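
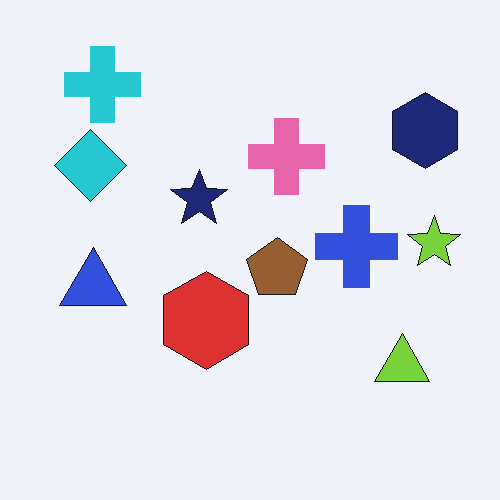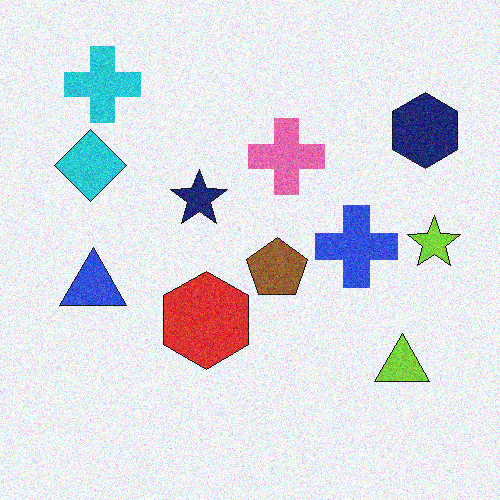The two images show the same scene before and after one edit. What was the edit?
The second image is the first degraded with moderate additive noise.

Random speckle covers the whole image, including the flat background.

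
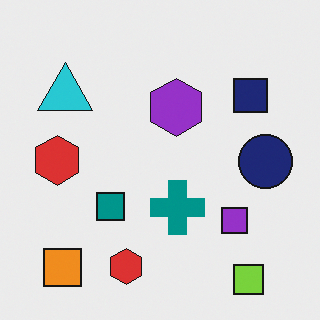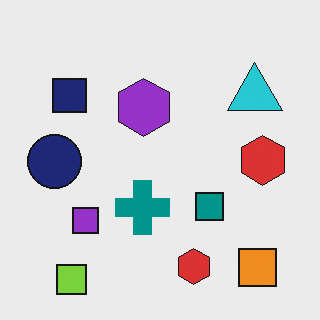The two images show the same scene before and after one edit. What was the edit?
Flipped horizontally (left ↔ right).

The navy circle is in the right of the first image and the left of the second — shapes on opposite sides of the vertical midline have swapped in a mirror flip.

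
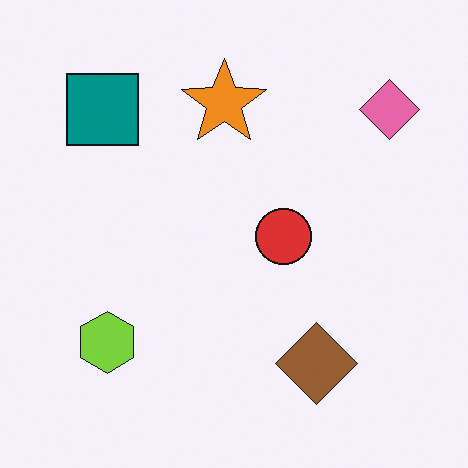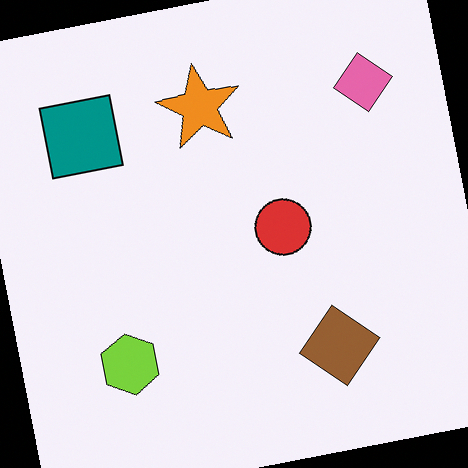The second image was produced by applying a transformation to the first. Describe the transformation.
Rotated counter-clockwise by a small amount.

Every shape is tilted by the same angle and the image corners show triangular fill wedges — a whole-image rotation by a non-right angle.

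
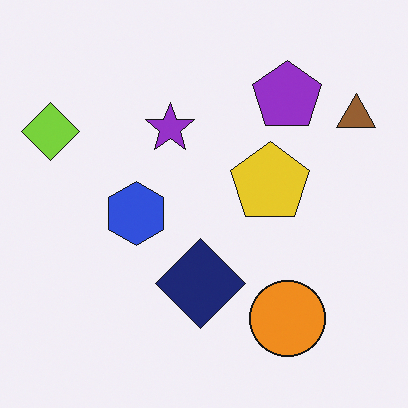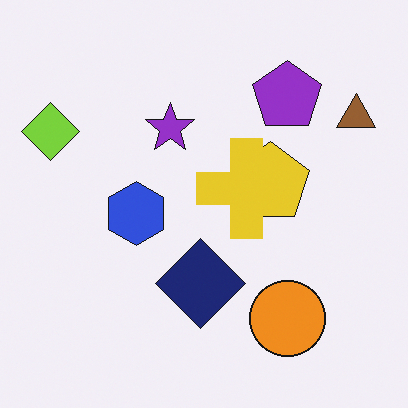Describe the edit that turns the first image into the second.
This is the original image overlaid with an additional yellow cross.

A yellow cross appears in the second image that is absent from the first.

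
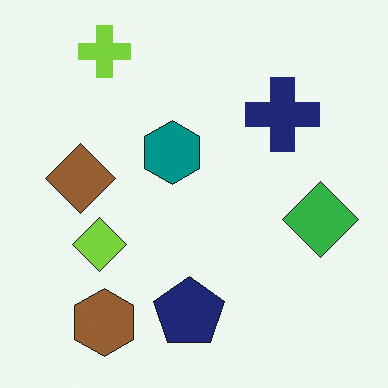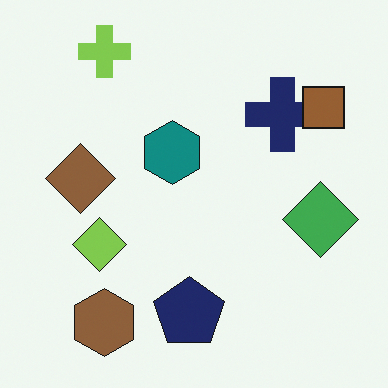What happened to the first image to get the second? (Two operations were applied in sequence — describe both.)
It was slightly desaturated, then overlaid with an additional brown square.

All colors are more muted and greyish — a global saturation change. A brown square appears in the second image that is absent from the first.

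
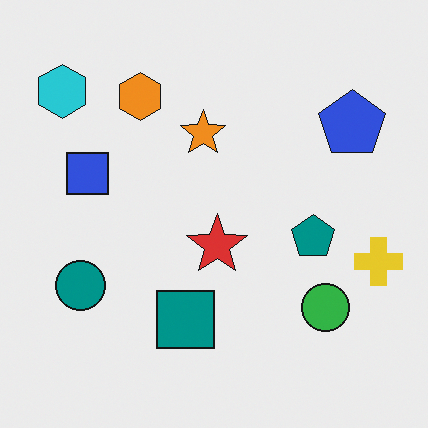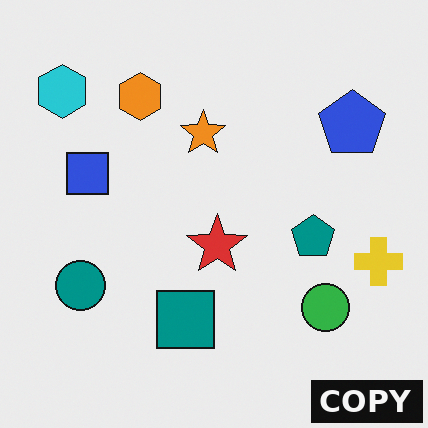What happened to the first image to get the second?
This is the original image watermarked with the text "COPY" in the lower-right corner.

A dark label reading "COPY" appears in the lower-right corner.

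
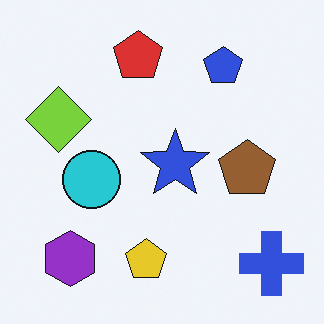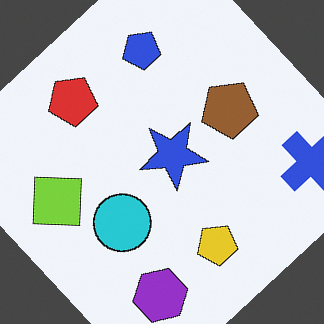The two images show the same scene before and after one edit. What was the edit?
Rotated counter-clockwise by a large amount — several tens of degrees.

Every shape is tilted by the same angle and the image corners show triangular fill wedges — a whole-image rotation by a non-right angle.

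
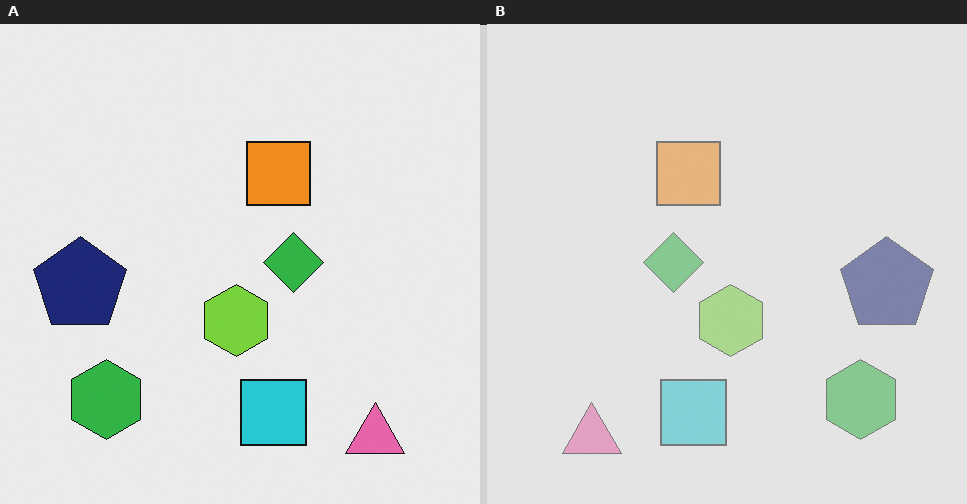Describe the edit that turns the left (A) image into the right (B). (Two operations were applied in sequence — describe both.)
The image was flipped horizontally (left ↔ right), then given much lower contrast.

The navy pentagon is in the left of the left (A) image and the right of the right (B) — shapes on opposite sides of the vertical midline have swapped in a mirror flip. Tones are pushed toward mid-grey across the whole image — a global contrast change.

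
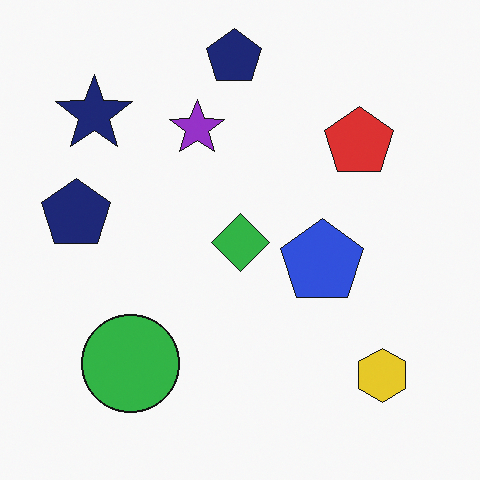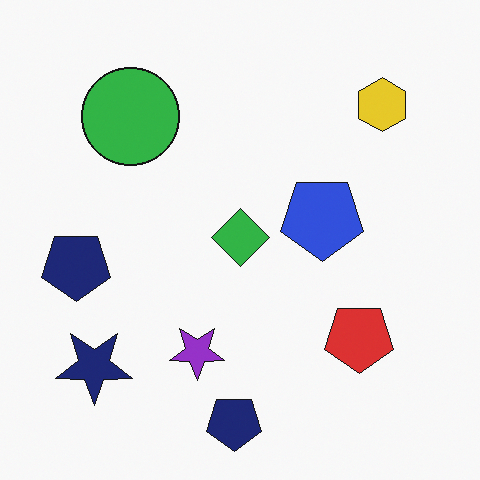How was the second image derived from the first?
The transformation is: flipped vertically (top ↔ bottom).

The yellow hexagon is in the bottom-right of the first image and the top-right of the second — shapes on opposite sides of the horizontal midline have swapped in a mirror flip.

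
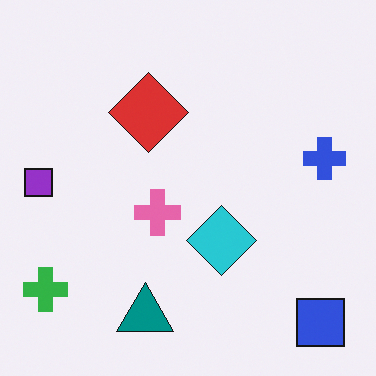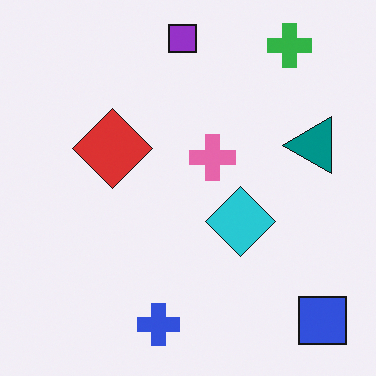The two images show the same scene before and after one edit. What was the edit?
The second image is the first transposed (reflected across the top-left ↔ bottom-right diagonal).

Shapes have swapped their row and column positions — what was in the top-right is now in the bottom-left — a diagonal reflection.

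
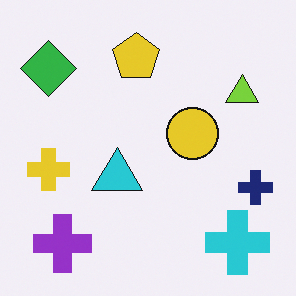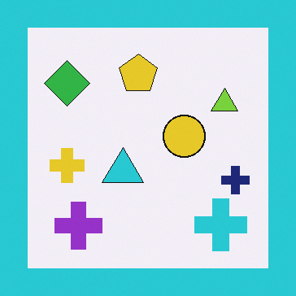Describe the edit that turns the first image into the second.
This is the original image framed with a cyan border.

A solid cyan frame runs around the edge of the second image, with the content slightly shrunk inside it.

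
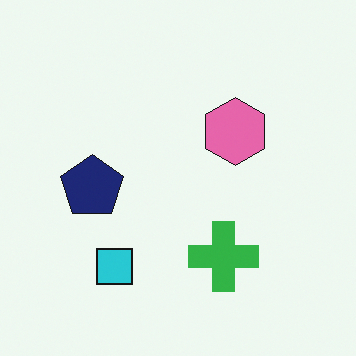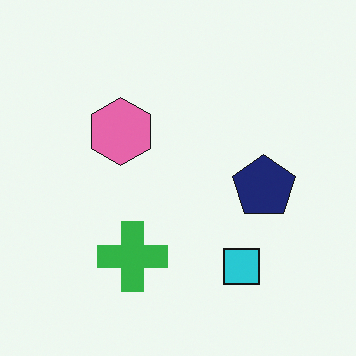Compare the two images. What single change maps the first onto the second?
The second image is the first flipped horizontally (left ↔ right).

The navy pentagon is in the left of the first image and the right of the second — shapes on opposite sides of the vertical midline have swapped in a mirror flip.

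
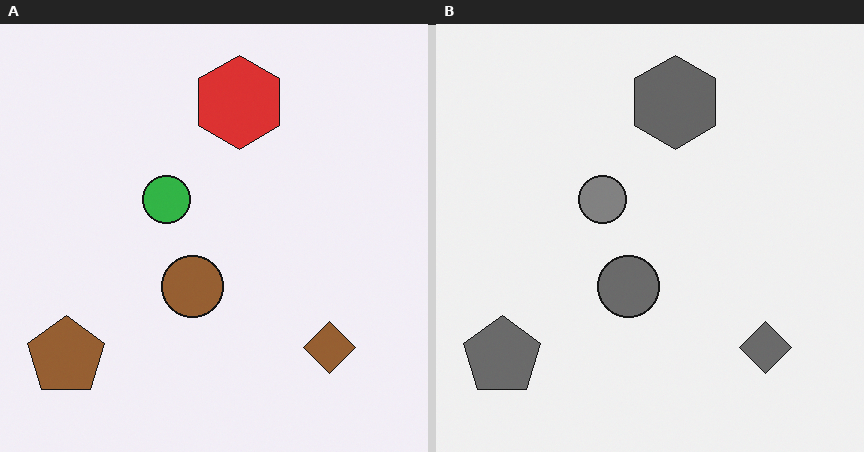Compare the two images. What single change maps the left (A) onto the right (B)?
Converted to grayscale.

All color is removed — every shape is now a shade of grey.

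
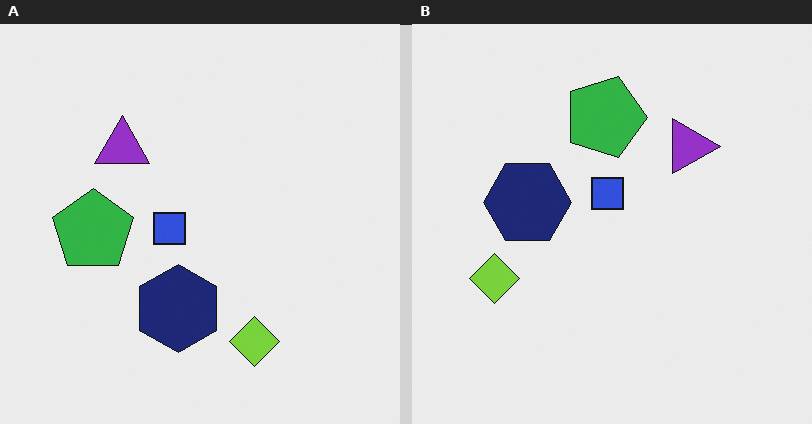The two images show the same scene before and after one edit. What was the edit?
This is the original image rotated 90° clockwise.

The lime diamond sits in the bottom of the left (A) image and the left of the right (B) — consistent with a whole-image 90° clockwise rotation.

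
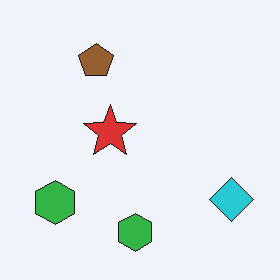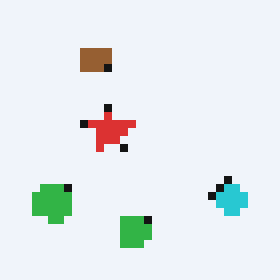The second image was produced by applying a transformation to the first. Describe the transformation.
Moderately pixelated.

Shapes are reduced to large square blocks; fine edges and outlines are lost — a downscale-then-upscale (mosaic) effect.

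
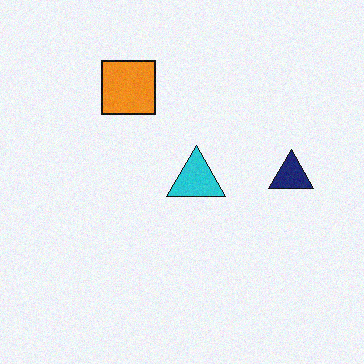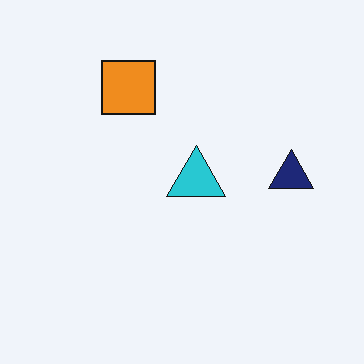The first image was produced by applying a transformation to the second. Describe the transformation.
The first image is the second degraded with a light layer of grain.

Random speckle covers the whole image, including the flat background.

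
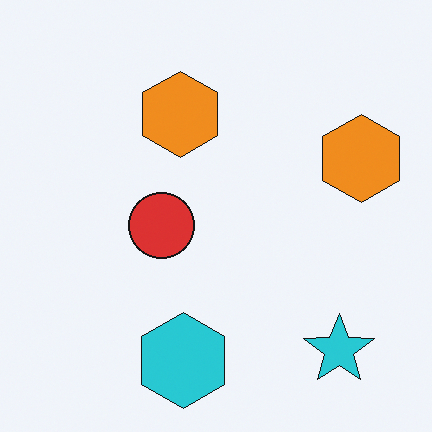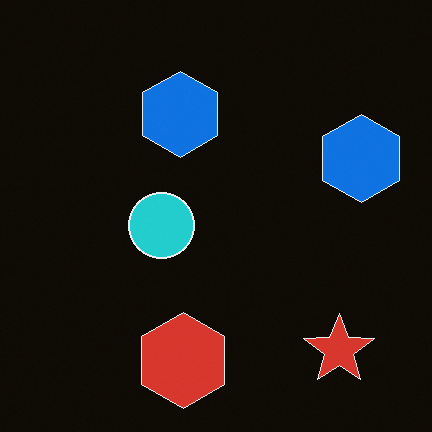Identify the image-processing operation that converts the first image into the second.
The second image is the first color-inverted (negative).

The light background has become dark and every shape's color is its complement — a photographic negative.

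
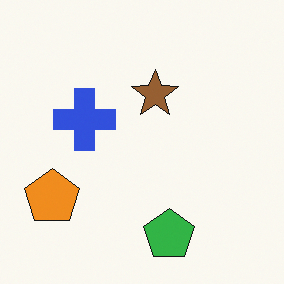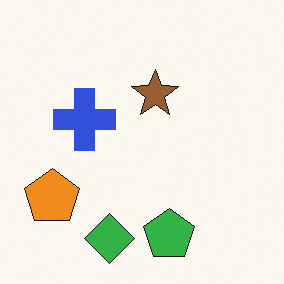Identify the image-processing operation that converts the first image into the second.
This is the original image overlaid with an additional green diamond.

A green diamond appears in the second image that is absent from the first.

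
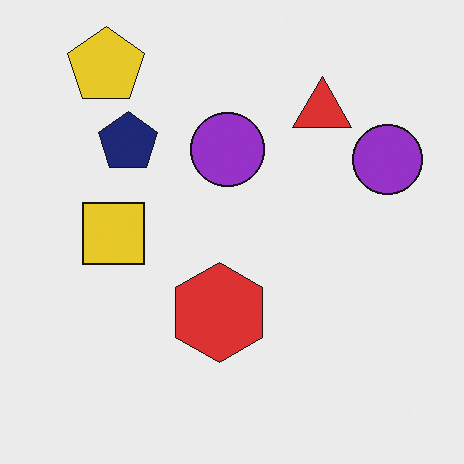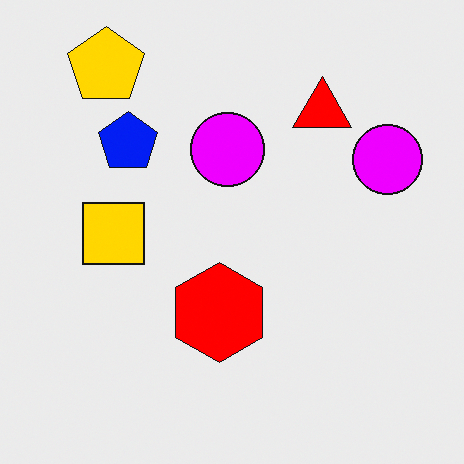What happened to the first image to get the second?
The image was made much more vivid (saturation change).

All colors are more vivid — a global saturation change.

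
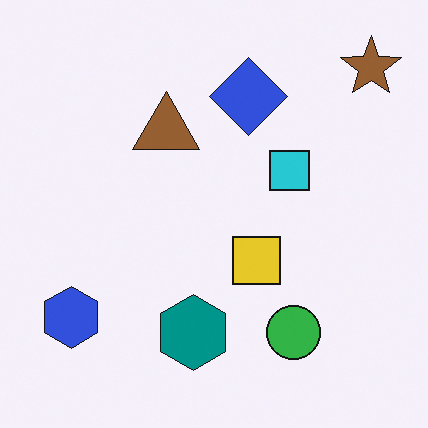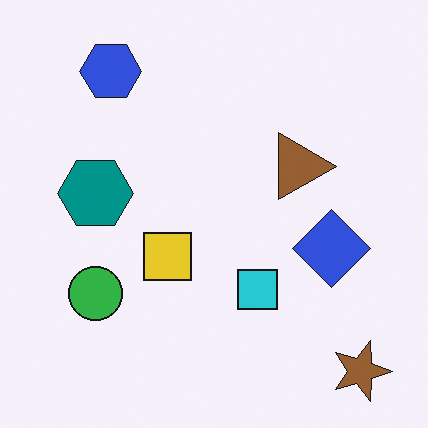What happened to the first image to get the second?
The transformation is: rotated 90° clockwise.

The brown star sits in the top-right of the first image and the bottom-right of the second — consistent with a whole-image 90° clockwise rotation.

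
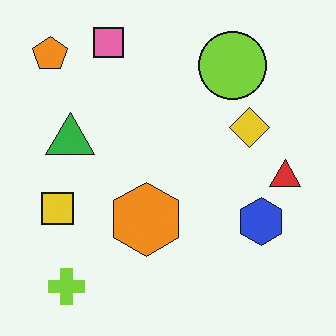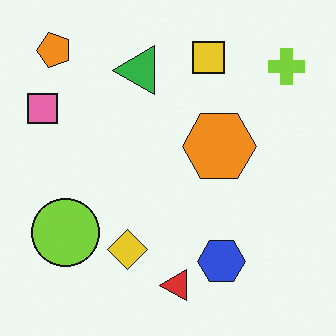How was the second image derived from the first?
The image was transposed (reflected across the top-left ↔ bottom-right diagonal).

Shapes have swapped their row and column positions — what was in the top-right is now in the bottom-left — a diagonal reflection.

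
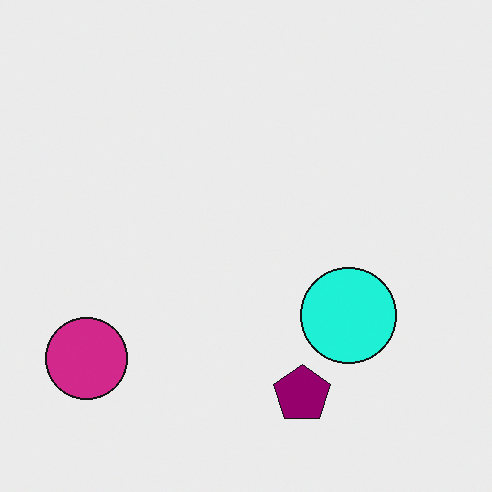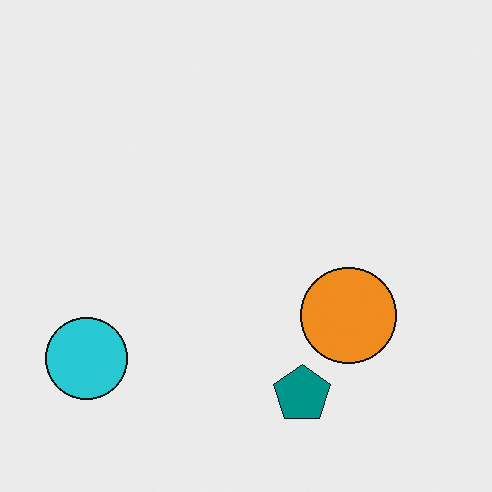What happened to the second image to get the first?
It was hue-shifted by a moderate amount.

Every shape's color has rotated by the same amount around the hue wheel — a uniform hue shift.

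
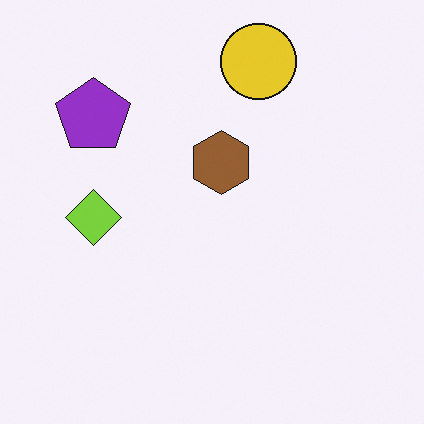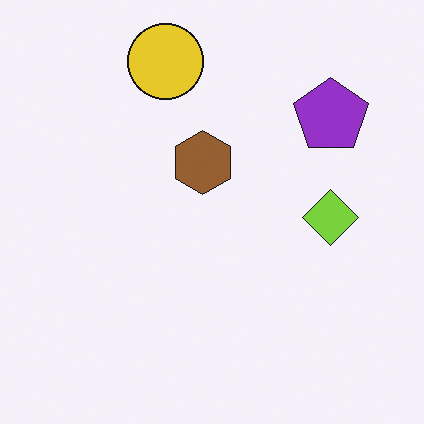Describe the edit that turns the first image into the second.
This is the original image flipped horizontally (left ↔ right).

The lime diamond is in the left of the first image and the right of the second — shapes on opposite sides of the vertical midline have swapped in a mirror flip.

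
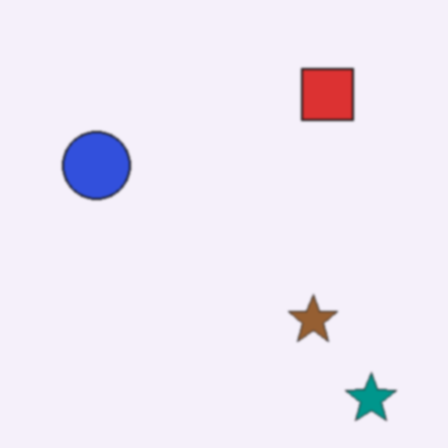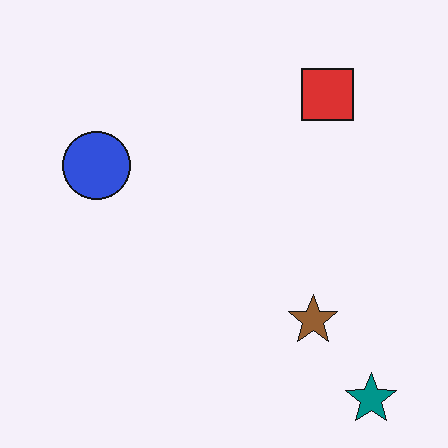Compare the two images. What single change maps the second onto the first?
The first image is the second given a subtle gaussian blur.

Shape edges and outlines are uniformly softened across the whole image.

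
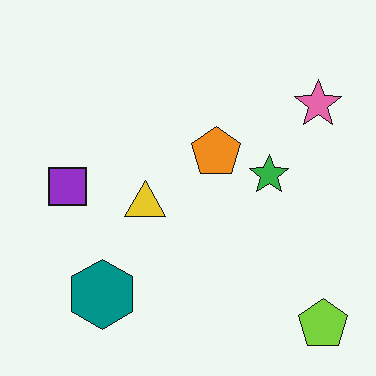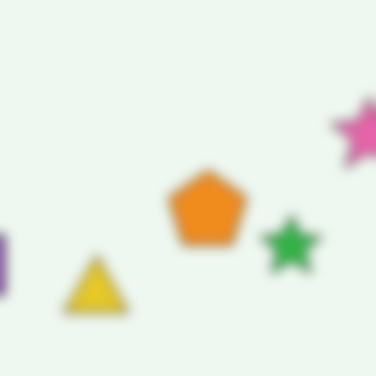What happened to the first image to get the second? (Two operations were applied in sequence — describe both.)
This is the original image cropped slightly and scaled back up, then strongly gaussian-blurred.

The visible shapes are larger and the field of view is narrower; shapes near the original edges may be partly or wholly outside the frame — a crop-and-rescale. Shape edges and outlines are uniformly softened across the whole image.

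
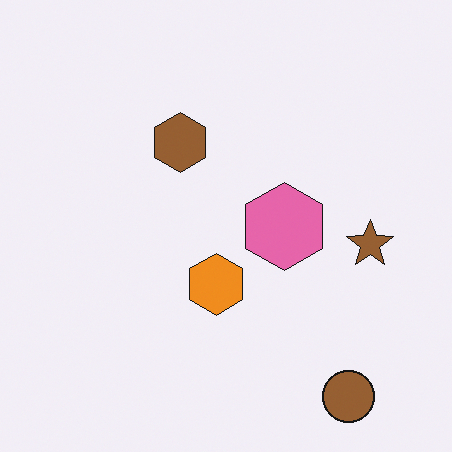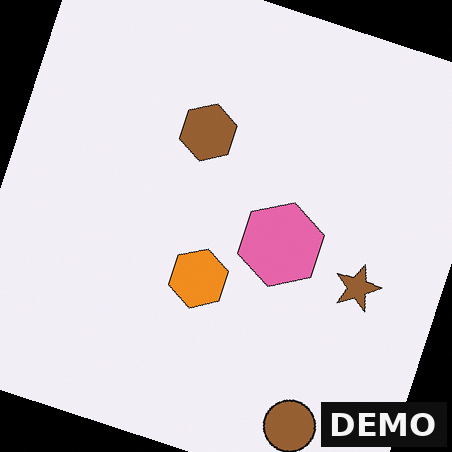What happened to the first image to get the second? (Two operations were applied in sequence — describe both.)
It was rotated clockwise by a moderate amount, then watermarked with the text "DEMO" in the lower-right corner.

Every shape is tilted by the same angle and the image corners show triangular fill wedges — a whole-image rotation by a non-right angle. A dark label reading "DEMO" appears in the lower-right corner.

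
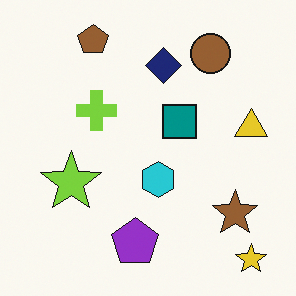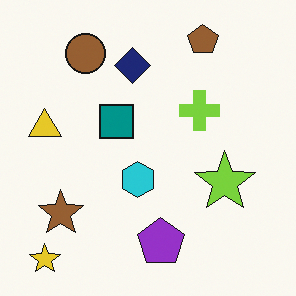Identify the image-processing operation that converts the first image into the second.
It was flipped horizontally (left ↔ right).

The yellow triangle is in the right of the first image and the left of the second — shapes on opposite sides of the vertical midline have swapped in a mirror flip.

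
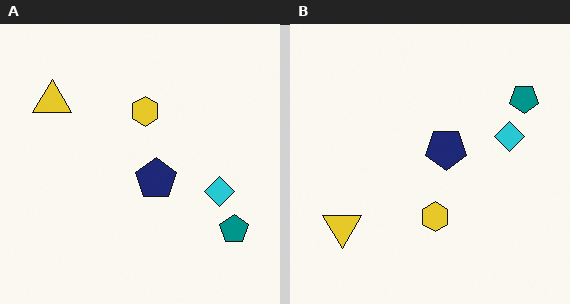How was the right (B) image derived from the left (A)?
This is the original image flipped vertically (top ↔ bottom).

The teal pentagon is in the bottom-right of the left (A) image and the top-right of the right (B) — shapes on opposite sides of the horizontal midline have swapped in a mirror flip.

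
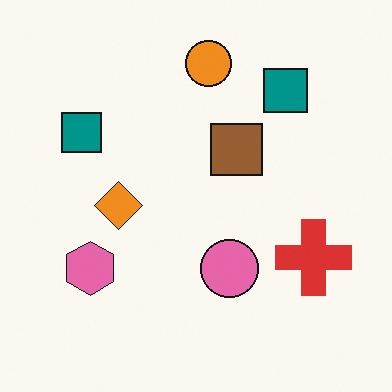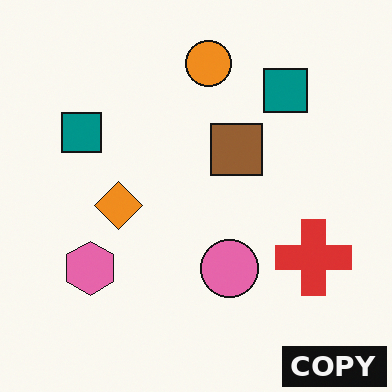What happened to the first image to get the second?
It was watermarked with the text "COPY" in the lower-right corner.

A dark label reading "COPY" appears in the lower-right corner.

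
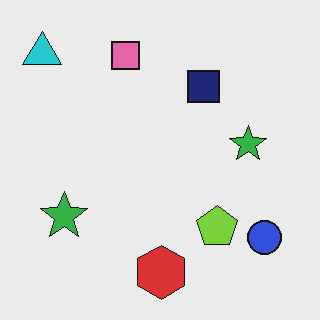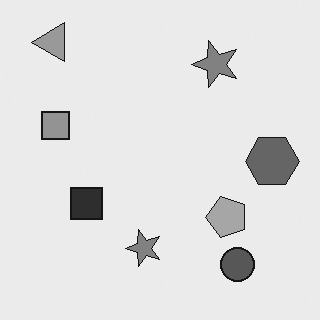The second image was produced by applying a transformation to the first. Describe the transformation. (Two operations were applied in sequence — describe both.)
The second image is the first converted to grayscale, then transposed (reflected across the top-left ↔ bottom-right diagonal).

All color is removed — every shape is now a shade of grey. Shapes have swapped their row and column positions — what was in the top-right is now in the bottom-left — a diagonal reflection.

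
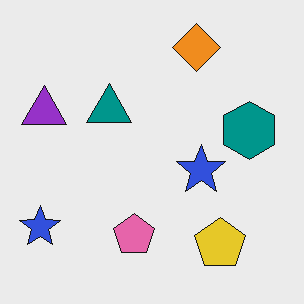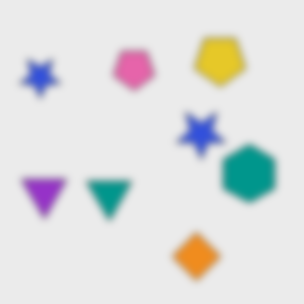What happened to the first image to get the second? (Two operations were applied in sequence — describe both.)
Flipped vertically (top ↔ bottom), then noticeably gaussian-blurred.

The orange diamond is in the top of the first image and the bottom of the second — shapes on opposite sides of the horizontal midline have swapped in a mirror flip. Shape edges and outlines are uniformly softened across the whole image.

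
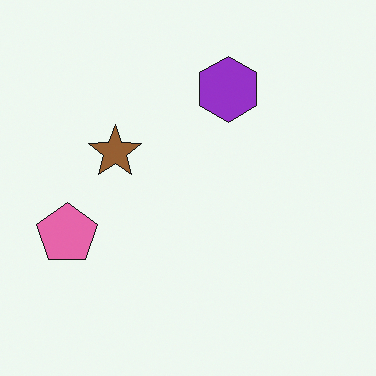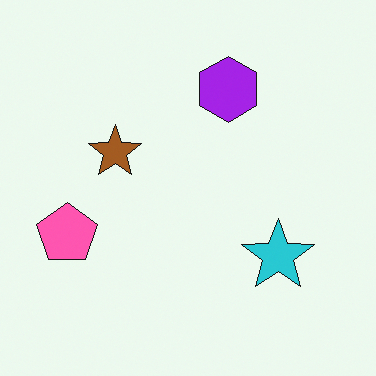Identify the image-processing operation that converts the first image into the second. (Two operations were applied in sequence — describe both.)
It was slightly oversaturated, then overlaid with an additional cyan star.

All colors are more vivid — a global saturation change. A cyan star appears in the second image that is absent from the first.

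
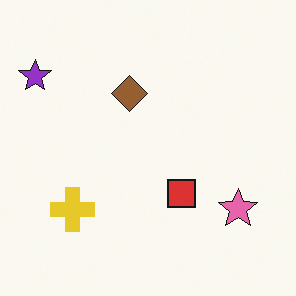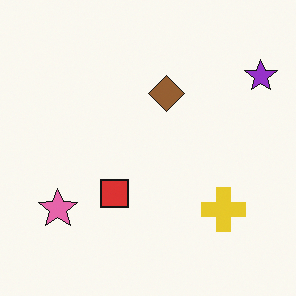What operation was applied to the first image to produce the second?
The image was flipped horizontally (left ↔ right).

The purple star is in the top-left of the first image and the top-right of the second — shapes on opposite sides of the vertical midline have swapped in a mirror flip.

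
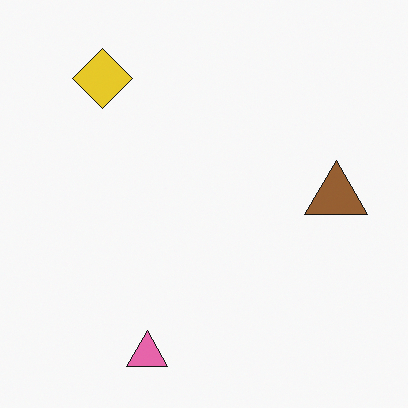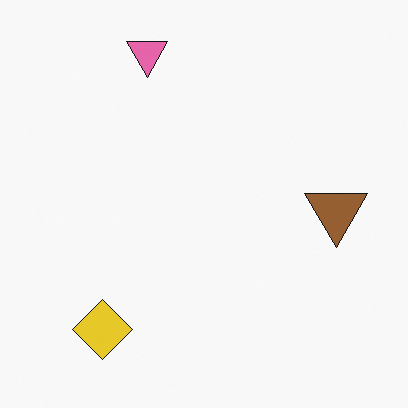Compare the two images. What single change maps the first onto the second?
Flipped vertically (top ↔ bottom).

The pink triangle is in the bottom of the first image and the top of the second — shapes on opposite sides of the horizontal midline have swapped in a mirror flip.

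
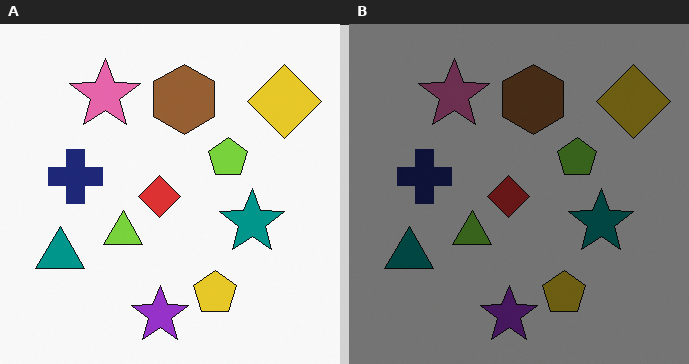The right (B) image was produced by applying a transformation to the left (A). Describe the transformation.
The transformation is: darkened a lot.

Every pixel — background and shapes alike — is uniformly darkened.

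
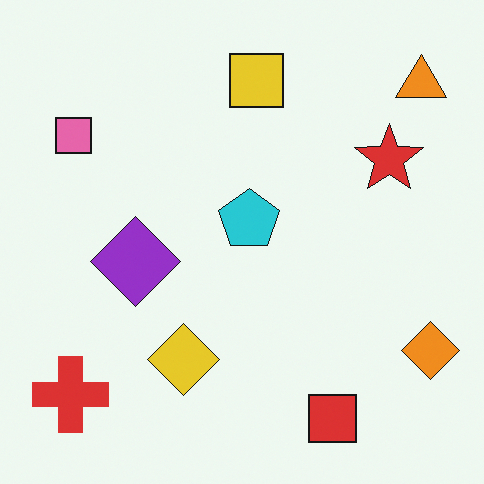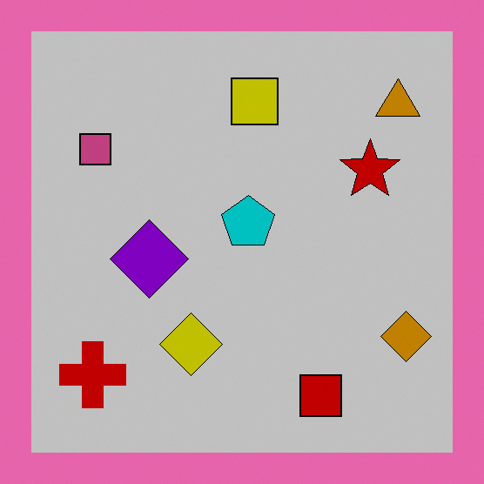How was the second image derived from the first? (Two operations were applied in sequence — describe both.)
This is the original image heavily posterized to just a handful of flat colors, then framed with a pink border.

Each flat color has snapped to a coarser quantized level — most visibly, the near-white background has dropped to a flat grey. A solid pink frame runs around the edge of the second image, with the content slightly shrunk inside it.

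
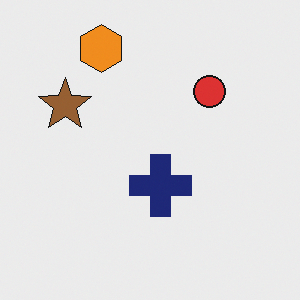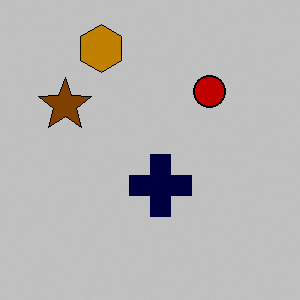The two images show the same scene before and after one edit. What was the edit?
Heavily posterized to just a handful of flat colors.

Each flat color has snapped to a coarser quantized level — most visibly, the near-white background has dropped to a flat grey.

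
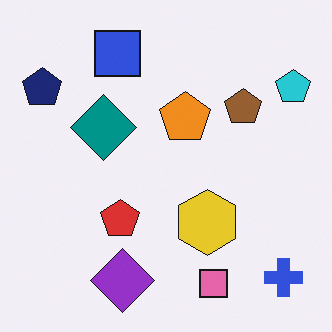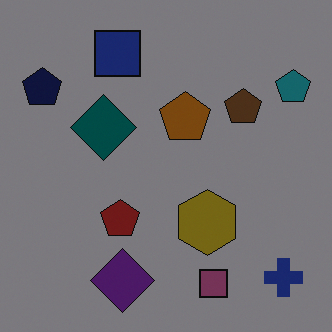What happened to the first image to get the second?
The image was noticeably darkened.

Every pixel — background and shapes alike — is uniformly darkened.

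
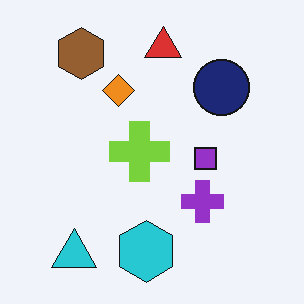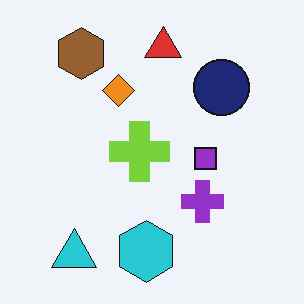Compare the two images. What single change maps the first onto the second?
It was given moderate JPEG compression.

Blocky 8×8 compression artifacts appear around shape edges and the flat background shows ringing — characteristic JPEG degradation.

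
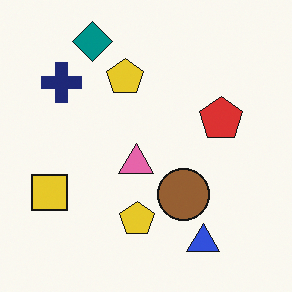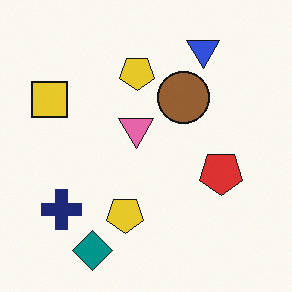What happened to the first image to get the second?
This is the original image flipped vertically (top ↔ bottom).

The teal diamond is in the top-left of the first image and the bottom-left of the second — shapes on opposite sides of the horizontal midline have swapped in a mirror flip.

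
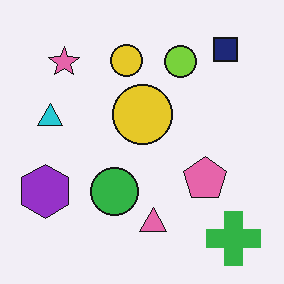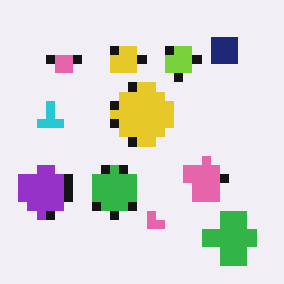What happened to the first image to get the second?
The second image is the first heavily pixelated into large blocks.

Shapes are reduced to large square blocks; fine edges and outlines are lost — a downscale-then-upscale (mosaic) effect.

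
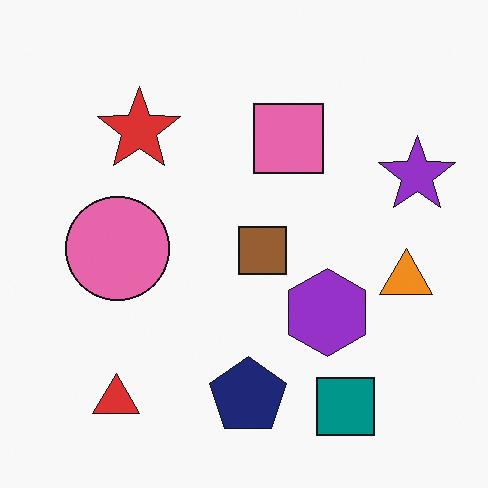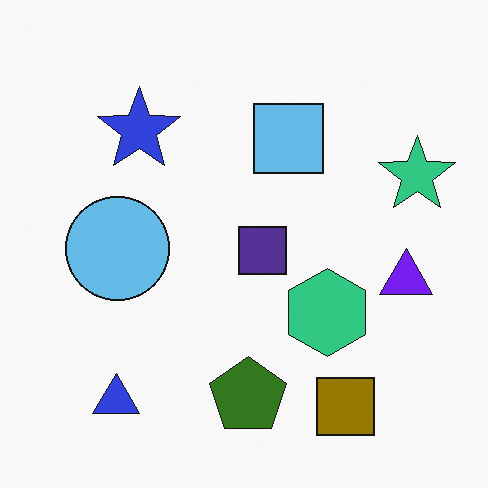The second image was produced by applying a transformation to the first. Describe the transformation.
It was hue-shifted by a large amount.

Every shape's color has rotated by the same amount around the hue wheel — a uniform hue shift.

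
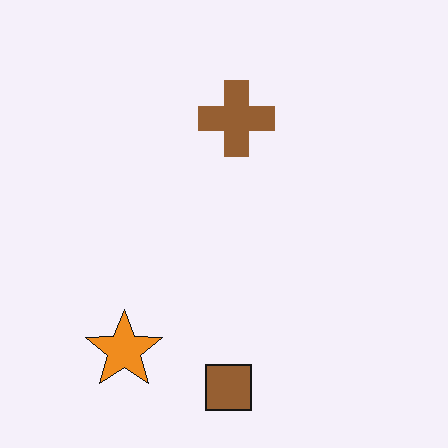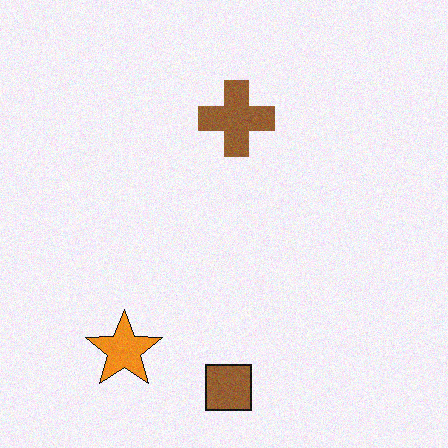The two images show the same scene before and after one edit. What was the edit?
Degraded with a light layer of grain.

Random speckle covers the whole image, including the flat background.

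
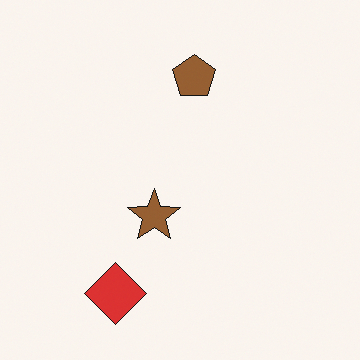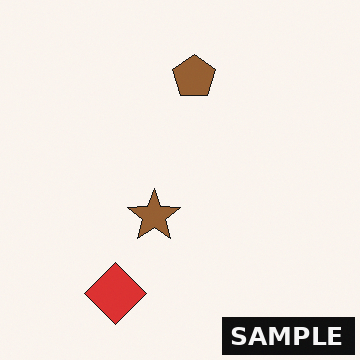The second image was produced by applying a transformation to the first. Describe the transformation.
Watermarked with the text "SAMPLE" in the lower-right corner.

A dark label reading "SAMPLE" appears in the lower-right corner.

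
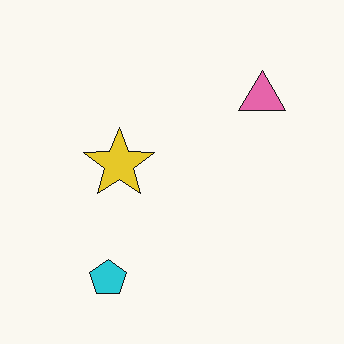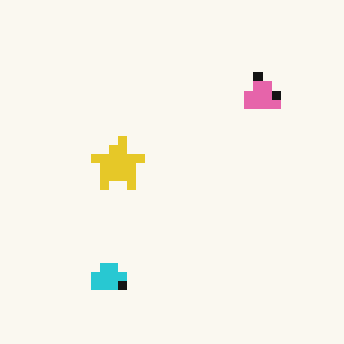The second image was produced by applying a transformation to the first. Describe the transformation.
The image was heavily pixelated into large blocks.

Shapes are reduced to large square blocks; fine edges and outlines are lost — a downscale-then-upscale (mosaic) effect.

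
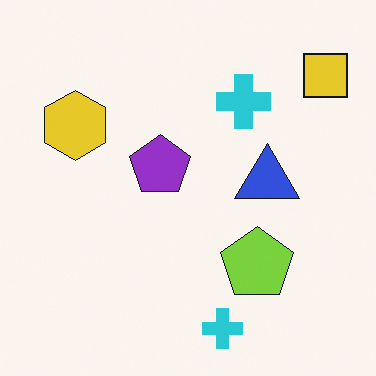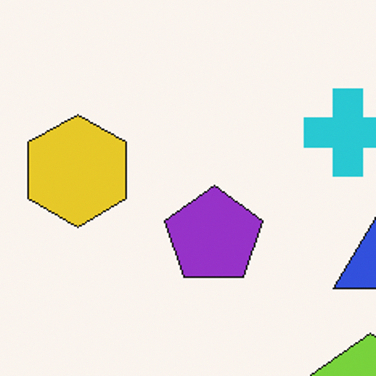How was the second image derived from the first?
The second image is the first cropped to a modestly smaller region and rescaled.

The visible shapes are larger and the field of view is narrower; shapes near the original edges may be partly or wholly outside the frame — a crop-and-rescale.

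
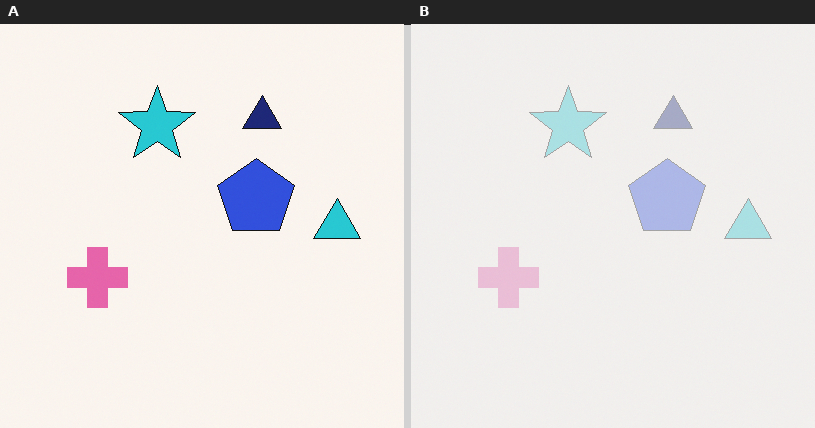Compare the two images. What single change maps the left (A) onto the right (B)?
The transformation is: given much lower contrast.

Tones are pushed toward mid-grey across the whole image — a global contrast change.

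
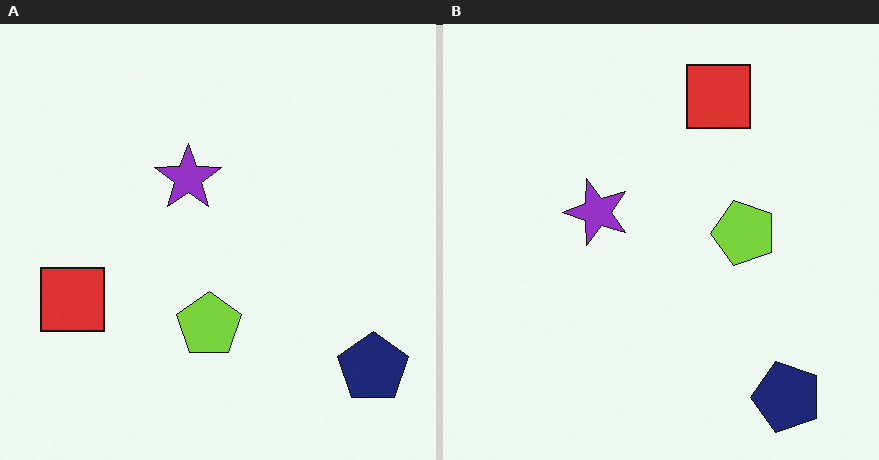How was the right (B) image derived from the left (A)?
It was transposed (reflected across the top-left ↔ bottom-right diagonal).

Shapes have swapped their row and column positions — what was in the top-right is now in the bottom-left — a diagonal reflection.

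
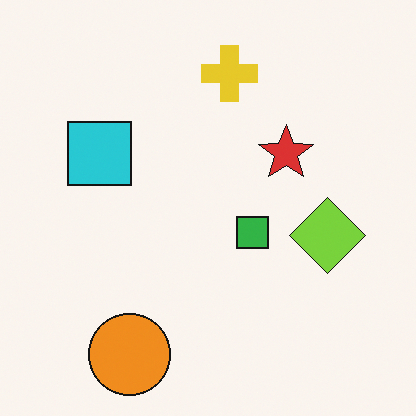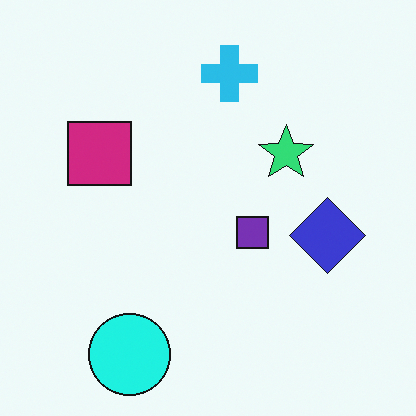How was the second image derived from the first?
The transformation is: hue-shifted by a moderate amount.

Every shape's color has rotated by the same amount around the hue wheel — a uniform hue shift.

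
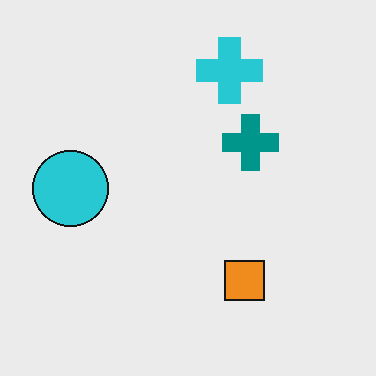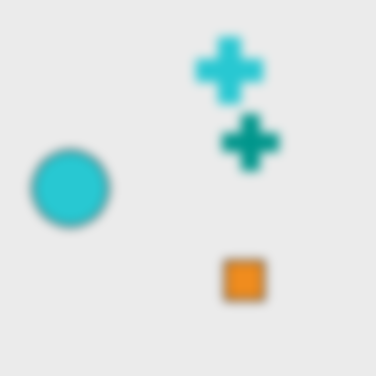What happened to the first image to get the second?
The second image is the first heavily blurred.

Shape edges and outlines are uniformly softened across the whole image.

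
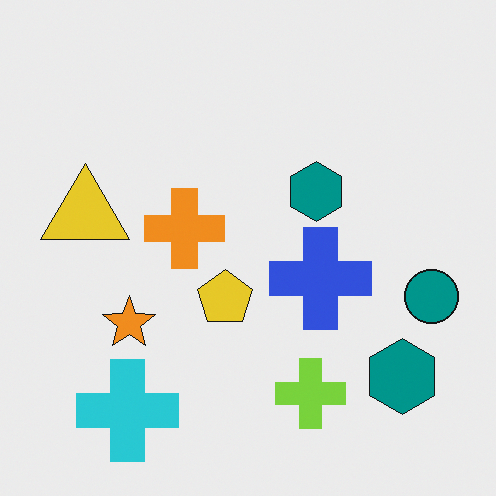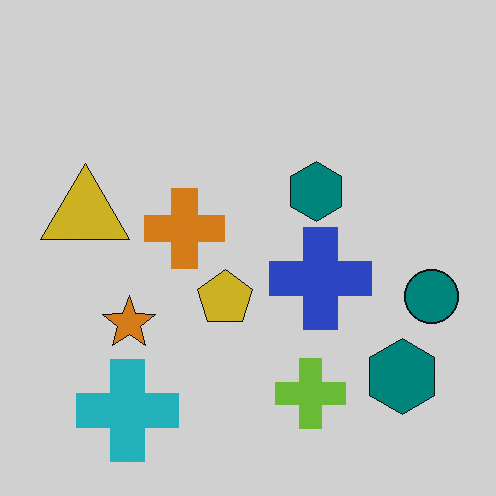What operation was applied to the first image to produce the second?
This is the original image slightly darkened.

Every pixel — background and shapes alike — is uniformly darkened.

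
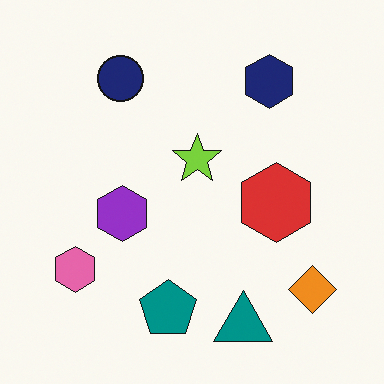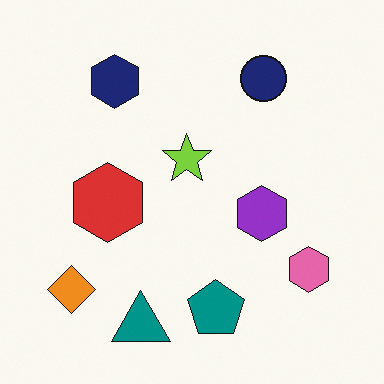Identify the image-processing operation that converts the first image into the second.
The transformation is: flipped horizontally (left ↔ right).

The orange diamond is in the bottom-right of the first image and the bottom-left of the second — shapes on opposite sides of the vertical midline have swapped in a mirror flip.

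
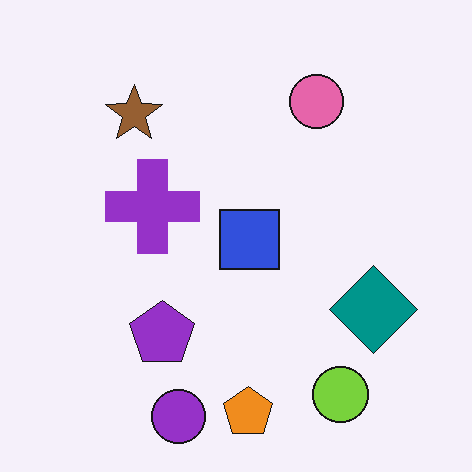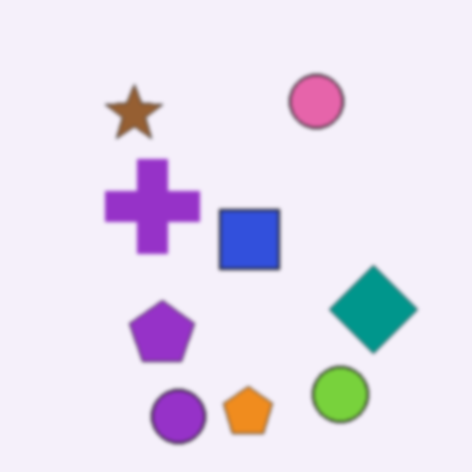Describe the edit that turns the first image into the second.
This is the original image slightly softened.

Shape edges and outlines are uniformly softened across the whole image.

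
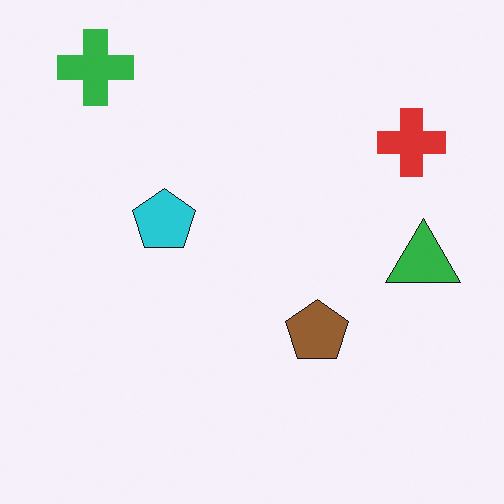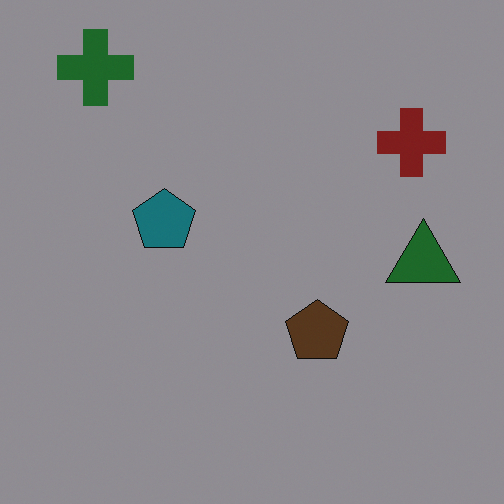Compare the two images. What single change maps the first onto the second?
This is the original image noticeably darkened.

Every pixel — background and shapes alike — is uniformly darkened.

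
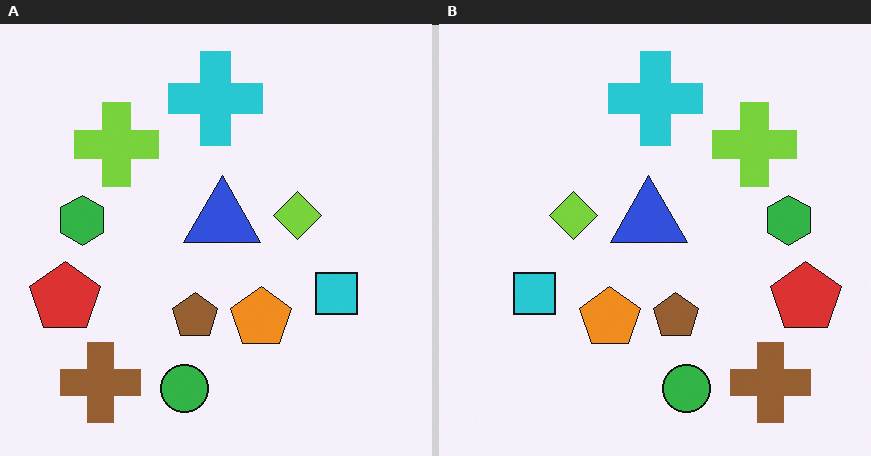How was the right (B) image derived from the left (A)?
The image was flipped horizontally (left ↔ right).

The red pentagon is in the left of the left (A) image and the right of the right (B) — shapes on opposite sides of the vertical midline have swapped in a mirror flip.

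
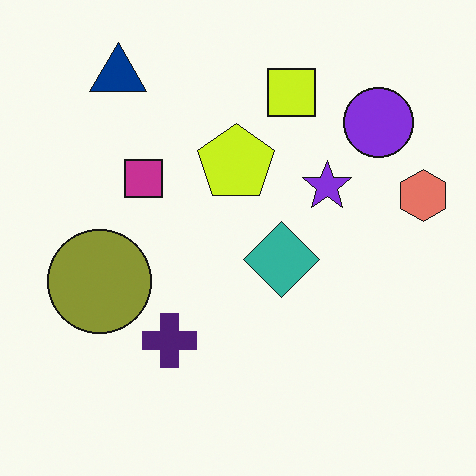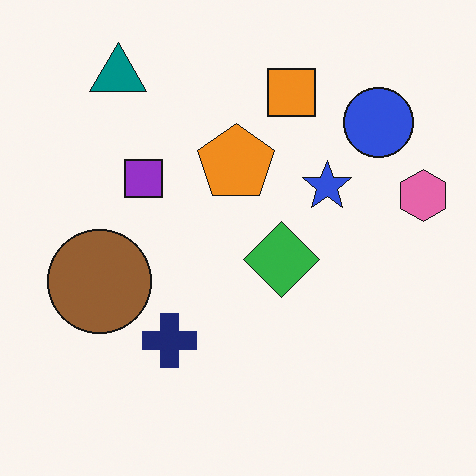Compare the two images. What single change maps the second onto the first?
The transformation is: hue-shifted by a small amount.

Every shape's color has rotated by the same amount around the hue wheel — a uniform hue shift.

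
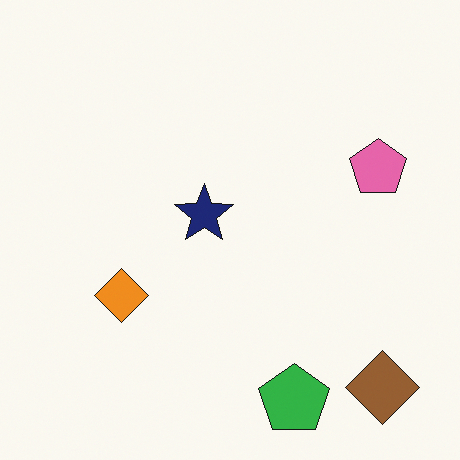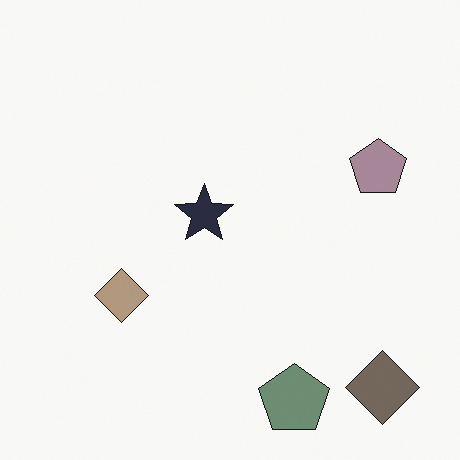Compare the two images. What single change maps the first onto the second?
It was heavily desaturated.

All colors are more muted and greyish — a global saturation change.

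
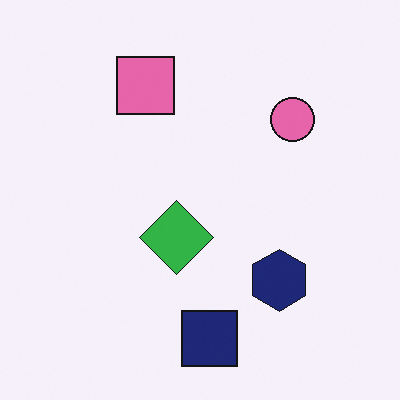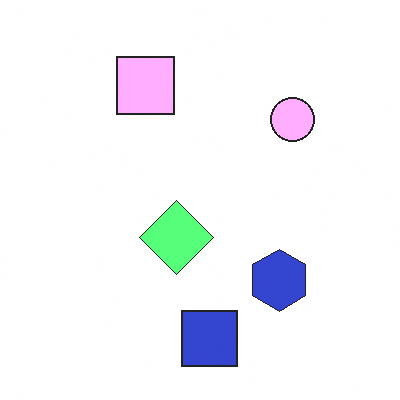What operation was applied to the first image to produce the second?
This is the original image brightened a lot.

Every pixel — background and shapes alike — is uniformly brightened.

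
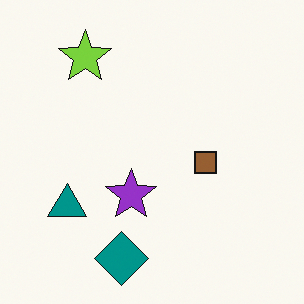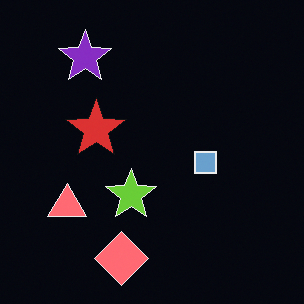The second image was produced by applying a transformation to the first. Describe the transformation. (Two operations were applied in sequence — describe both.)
The image was color-inverted (negative), then overlaid with an additional red star.

The light background has become dark and every shape's color is its complement — a photographic negative. A red star appears in the second image that is absent from the first.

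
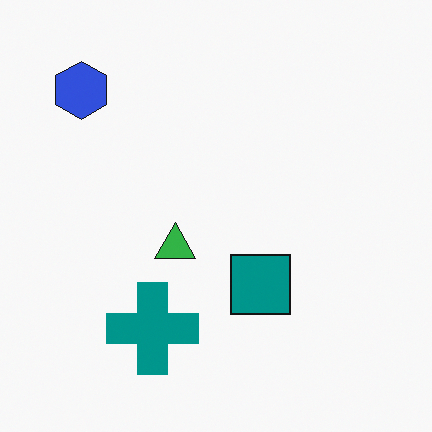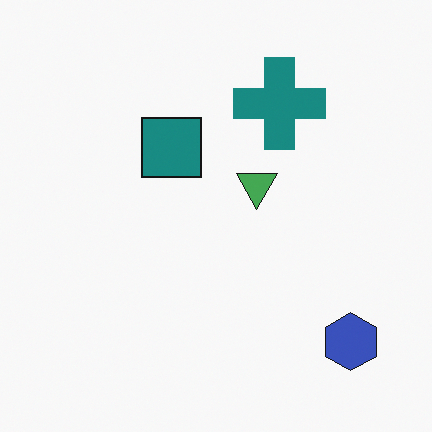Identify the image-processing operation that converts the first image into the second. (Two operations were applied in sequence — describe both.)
Rotated 180°, then slightly desaturated.

The blue hexagon sits in the top-left of the first image and the bottom-right of the second — consistent with a whole-image 180° rotation. All colors are more muted and greyish — a global saturation change.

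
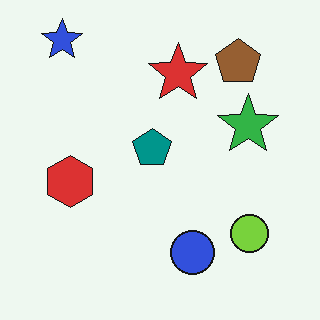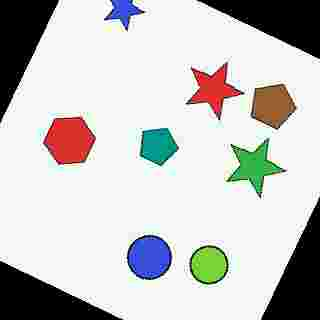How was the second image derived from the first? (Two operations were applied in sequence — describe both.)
The second image is the first rotated clockwise by a clearly visible amount, then heavily JPEG-compressed with obvious blocking artifacts.

Every shape is tilted by the same angle and the image corners show triangular fill wedges — a whole-image rotation by a non-right angle. Blocky 8×8 compression artifacts appear around shape edges and the flat background shows ringing — characteristic JPEG degradation.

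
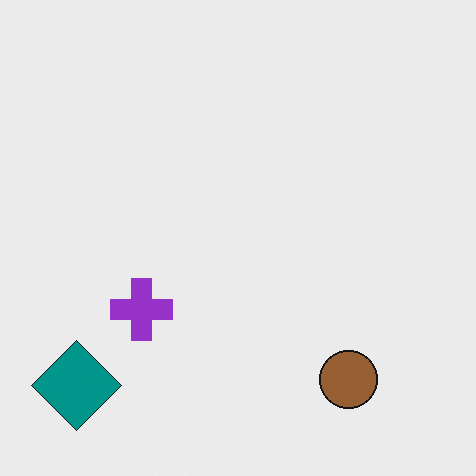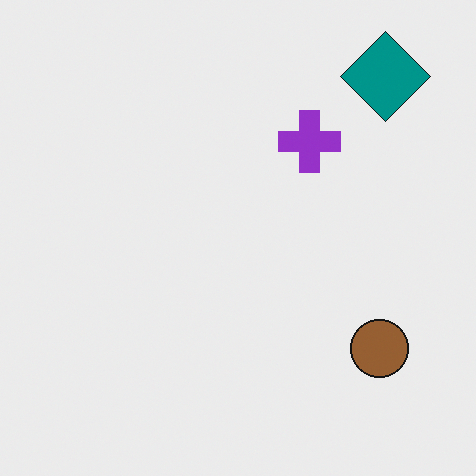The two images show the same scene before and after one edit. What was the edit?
This is the original image transposed (reflected across the top-left ↔ bottom-right diagonal).

Shapes have swapped their row and column positions — what was in the top-right is now in the bottom-left — a diagonal reflection.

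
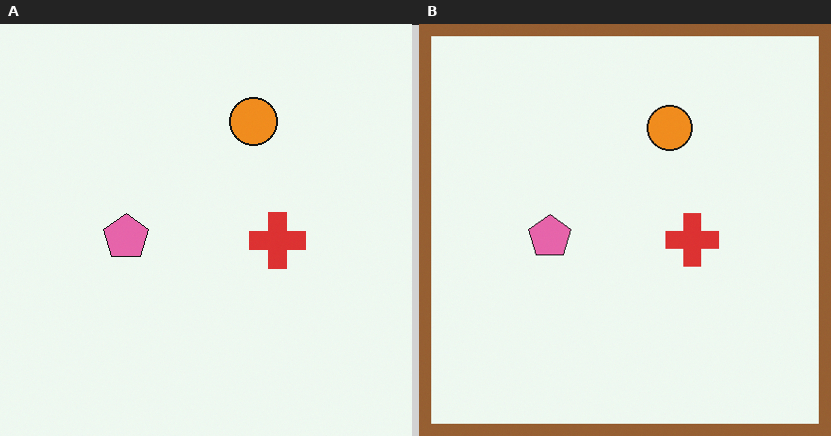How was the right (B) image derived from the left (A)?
It was framed with a brown border.

A solid brown frame runs around the edge of the right (B) image, with the content slightly shrunk inside it.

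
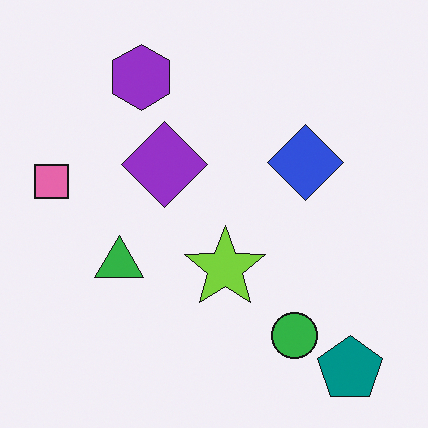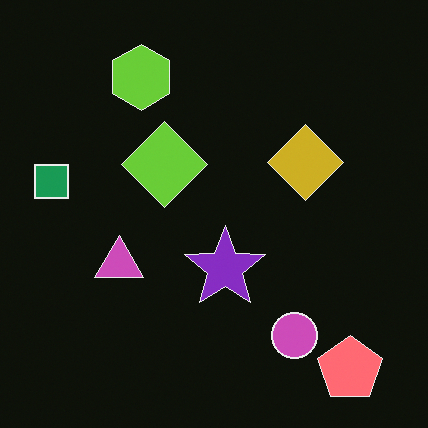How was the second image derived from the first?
Color-inverted (negative).

The light background has become dark and every shape's color is its complement — a photographic negative.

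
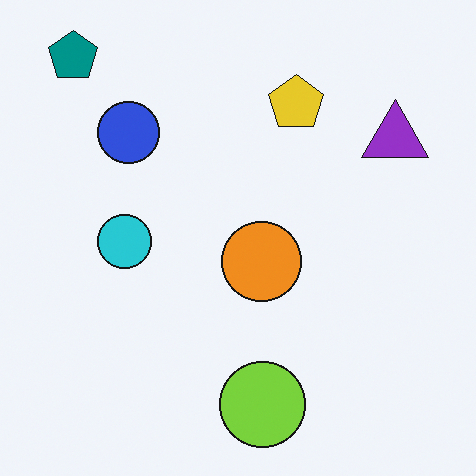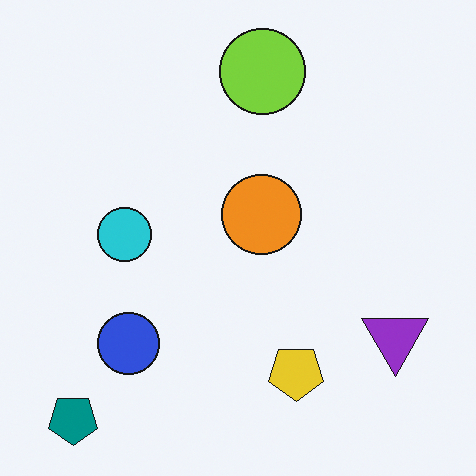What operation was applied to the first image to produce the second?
Flipped vertically (top ↔ bottom).

The teal pentagon is in the top-left of the first image and the bottom-left of the second — shapes on opposite sides of the horizontal midline have swapped in a mirror flip.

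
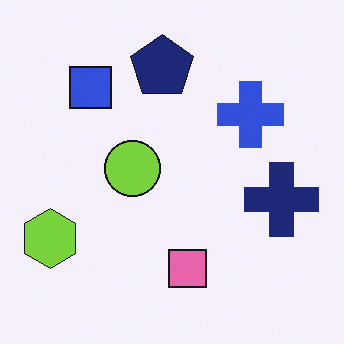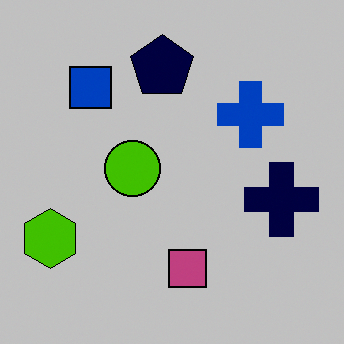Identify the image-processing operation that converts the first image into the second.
It was heavily posterized to just a handful of flat colors.

Each flat color has snapped to a coarser quantized level — most visibly, the near-white background has dropped to a flat grey.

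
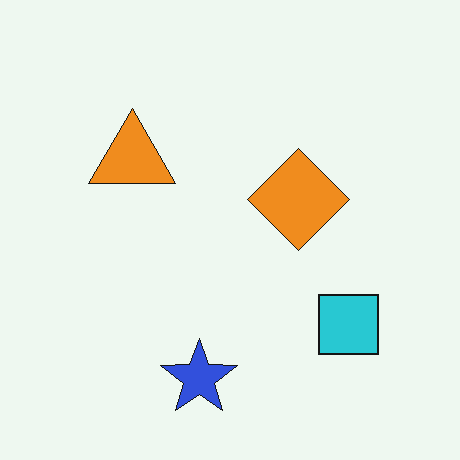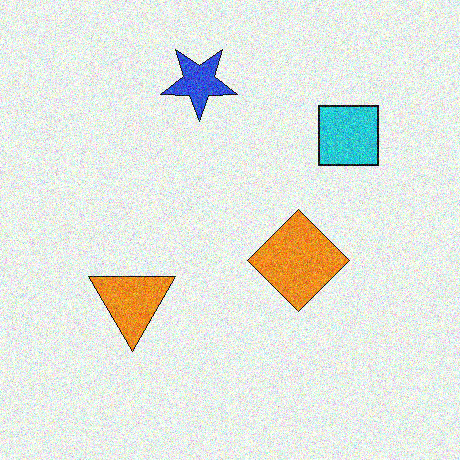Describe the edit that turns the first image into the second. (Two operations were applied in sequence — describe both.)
Flipped vertically (top ↔ bottom), then degraded with visible gaussian noise.

The blue star is in the bottom of the first image and the top of the second — shapes on opposite sides of the horizontal midline have swapped in a mirror flip. Random speckle covers the whole image, including the flat background.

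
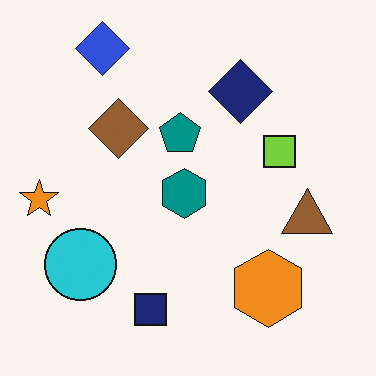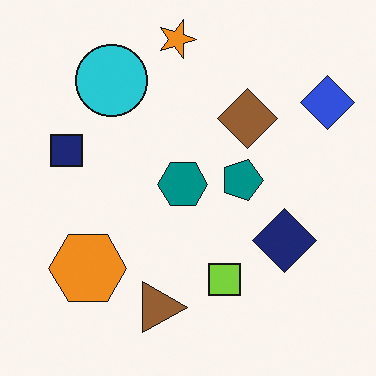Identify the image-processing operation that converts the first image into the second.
The second image is the first rotated 90° clockwise.

The blue diamond sits in the top-left of the first image and the top-right of the second — consistent with a whole-image 90° clockwise rotation.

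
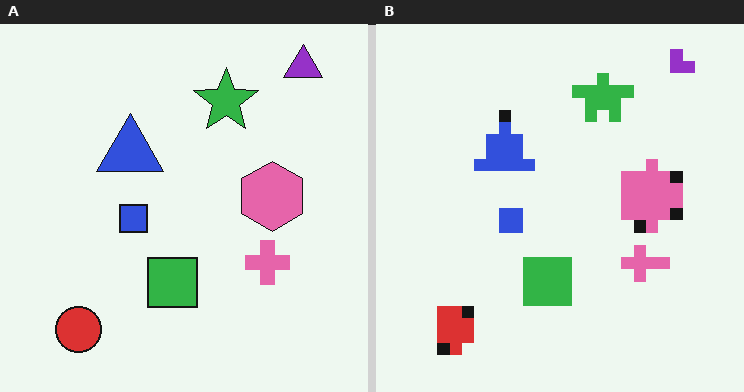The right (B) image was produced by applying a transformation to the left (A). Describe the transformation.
Coarsely pixelated.

Shapes are reduced to large square blocks; fine edges and outlines are lost — a downscale-then-upscale (mosaic) effect.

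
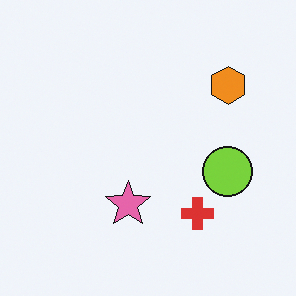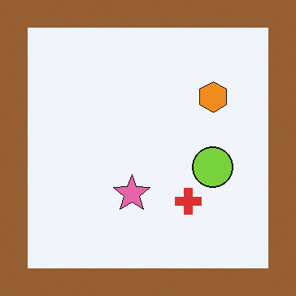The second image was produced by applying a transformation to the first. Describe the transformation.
The second image is the first framed with a brown border.

A solid brown frame runs around the edge of the second image, with the content slightly shrunk inside it.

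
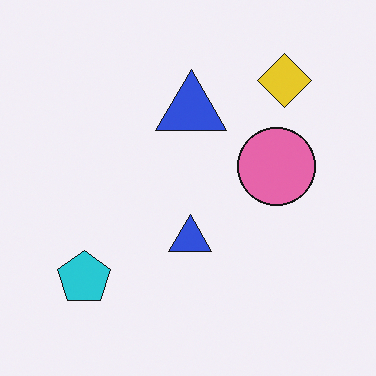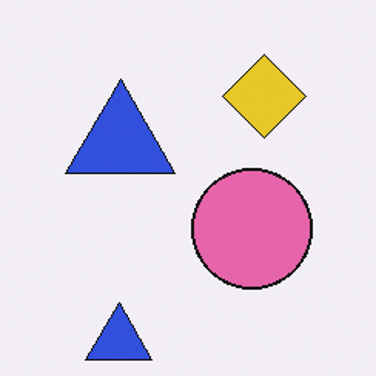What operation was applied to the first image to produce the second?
The second image is the first cropped to a modestly smaller region and rescaled.

The visible shapes are larger and the field of view is narrower; shapes near the original edges may be partly or wholly outside the frame — a crop-and-rescale.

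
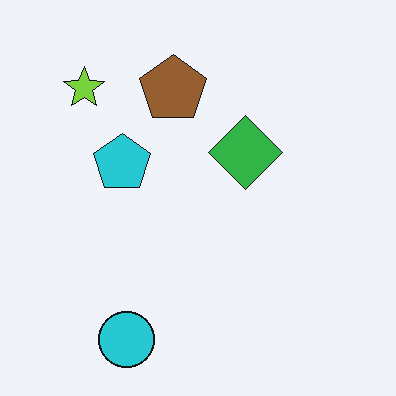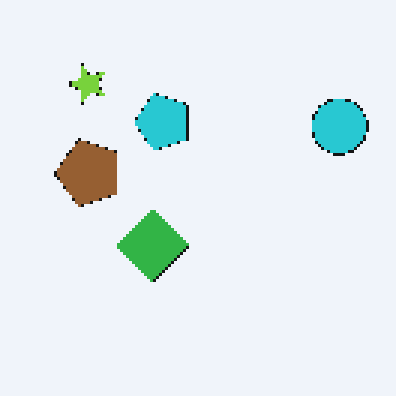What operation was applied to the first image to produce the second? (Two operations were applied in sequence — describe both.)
It was lightly pixelated (a mild mosaic effect), then transposed (reflected across the top-left ↔ bottom-right diagonal).

Shapes are reduced to large square blocks; fine edges and outlines are lost — a downscale-then-upscale (mosaic) effect. Shapes have swapped their row and column positions — what was in the top-right is now in the bottom-left — a diagonal reflection.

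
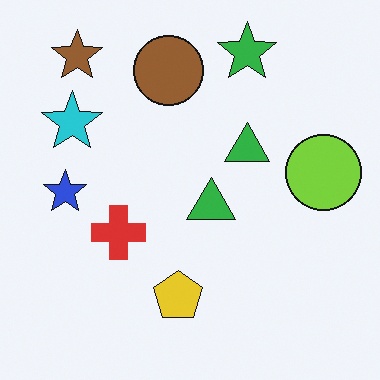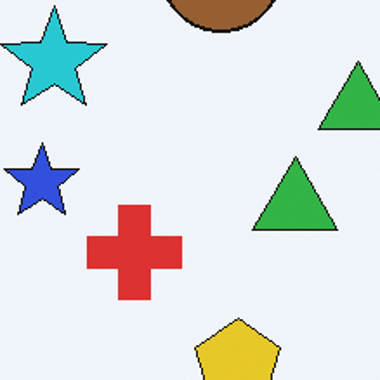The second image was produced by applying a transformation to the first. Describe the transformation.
The image was cropped tightly and scaled back up.

The visible shapes are larger and the field of view is narrower; shapes near the original edges may be partly or wholly outside the frame — a crop-and-rescale.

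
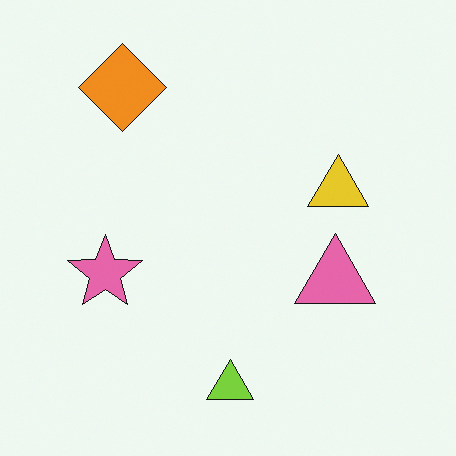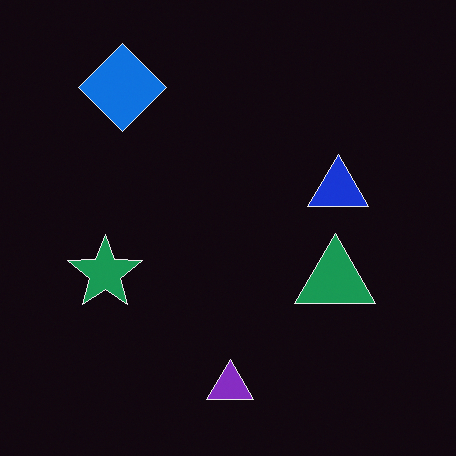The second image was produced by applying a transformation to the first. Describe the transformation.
The second image is the first color-inverted (negative).

The light background has become dark and every shape's color is its complement — a photographic negative.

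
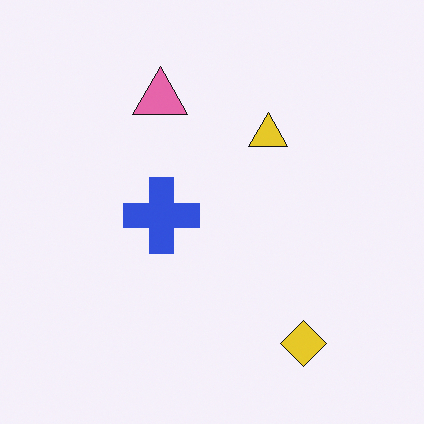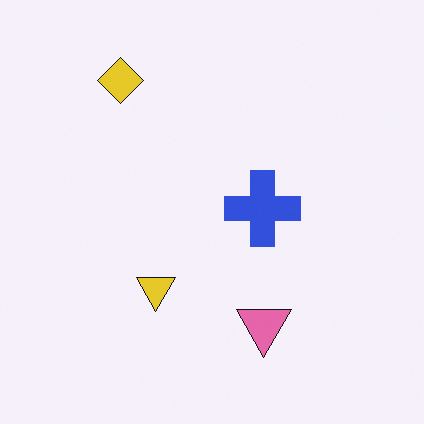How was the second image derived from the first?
This is the original image rotated 180°.

The yellow diamond sits in the bottom-right of the first image and the top-left of the second — consistent with a whole-image 180° rotation.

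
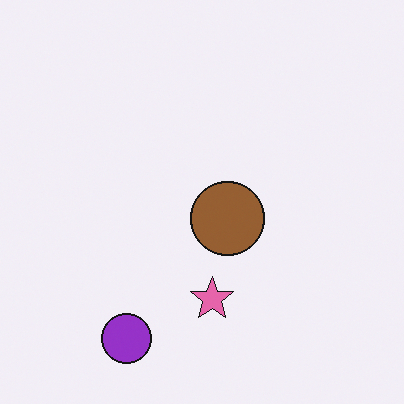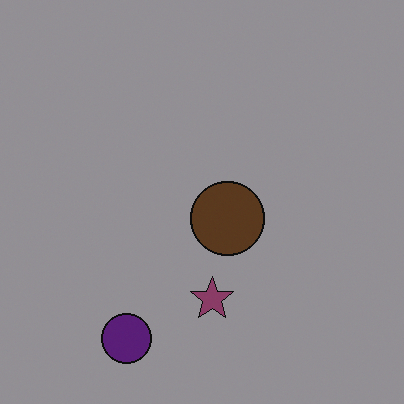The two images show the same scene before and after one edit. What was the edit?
The second image is the first darkened a lot.

Every pixel — background and shapes alike — is uniformly darkened.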